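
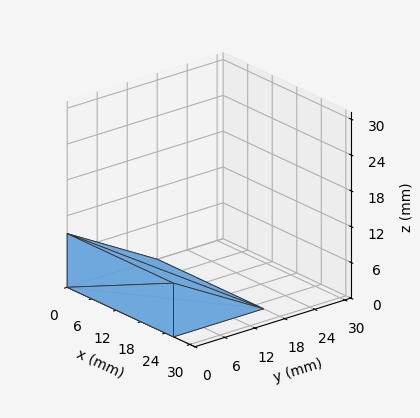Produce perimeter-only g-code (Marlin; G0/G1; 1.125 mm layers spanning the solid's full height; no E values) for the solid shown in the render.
Reading the render: the shape is a wedge (ramp): 26 × 18 mm base, rising to 9 mm along the y=0 edge and sloping linearly to z=0 at y=18 (dimensions read to the nearest mm from the axis ticks). For the g-code, the solid's height is divided into equal slices at the stated Δz and each level perimeter traced with G1 moves after a G0 lift.

; perimeter-only toolpath
G21 ; units = mm
G90 ; absolute positioning
G28 ; home
; layer 1
G0 Z1.125
G0 X0.000 Y0.000
G1 X26.000 Y0.000
G1 X26.000 Y15.750
G1 X0.000 Y15.750
G1 X0.000 Y0.000
; layer 2
G0 Z2.250
G0 X0.000 Y0.000
G1 X26.000 Y0.000
G1 X26.000 Y13.500
G1 X0.000 Y13.500
G1 X0.000 Y0.000
; layer 3
G0 Z3.375
G0 X0.000 Y0.000
G1 X26.000 Y0.000
G1 X26.000 Y11.250
G1 X0.000 Y11.250
G1 X0.000 Y0.000
; layer 4
G0 Z4.500
G0 X0.000 Y0.000
G1 X26.000 Y0.000
G1 X26.000 Y9.000
G1 X0.000 Y9.000
G1 X0.000 Y0.000
; layer 5
G0 Z5.625
G0 X0.000 Y0.000
G1 X26.000 Y0.000
G1 X26.000 Y6.750
G1 X0.000 Y6.750
G1 X0.000 Y0.000
; layer 6
G0 Z6.750
G0 X0.000 Y0.000
G1 X26.000 Y0.000
G1 X26.000 Y4.500
G1 X0.000 Y4.500
G1 X0.000 Y0.000
; layer 7
G0 Z7.875
G0 X0.000 Y0.000
G1 X26.000 Y0.000
G1 X26.000 Y2.250
G1 X0.000 Y2.250
G1 X0.000 Y0.000
M2 ; end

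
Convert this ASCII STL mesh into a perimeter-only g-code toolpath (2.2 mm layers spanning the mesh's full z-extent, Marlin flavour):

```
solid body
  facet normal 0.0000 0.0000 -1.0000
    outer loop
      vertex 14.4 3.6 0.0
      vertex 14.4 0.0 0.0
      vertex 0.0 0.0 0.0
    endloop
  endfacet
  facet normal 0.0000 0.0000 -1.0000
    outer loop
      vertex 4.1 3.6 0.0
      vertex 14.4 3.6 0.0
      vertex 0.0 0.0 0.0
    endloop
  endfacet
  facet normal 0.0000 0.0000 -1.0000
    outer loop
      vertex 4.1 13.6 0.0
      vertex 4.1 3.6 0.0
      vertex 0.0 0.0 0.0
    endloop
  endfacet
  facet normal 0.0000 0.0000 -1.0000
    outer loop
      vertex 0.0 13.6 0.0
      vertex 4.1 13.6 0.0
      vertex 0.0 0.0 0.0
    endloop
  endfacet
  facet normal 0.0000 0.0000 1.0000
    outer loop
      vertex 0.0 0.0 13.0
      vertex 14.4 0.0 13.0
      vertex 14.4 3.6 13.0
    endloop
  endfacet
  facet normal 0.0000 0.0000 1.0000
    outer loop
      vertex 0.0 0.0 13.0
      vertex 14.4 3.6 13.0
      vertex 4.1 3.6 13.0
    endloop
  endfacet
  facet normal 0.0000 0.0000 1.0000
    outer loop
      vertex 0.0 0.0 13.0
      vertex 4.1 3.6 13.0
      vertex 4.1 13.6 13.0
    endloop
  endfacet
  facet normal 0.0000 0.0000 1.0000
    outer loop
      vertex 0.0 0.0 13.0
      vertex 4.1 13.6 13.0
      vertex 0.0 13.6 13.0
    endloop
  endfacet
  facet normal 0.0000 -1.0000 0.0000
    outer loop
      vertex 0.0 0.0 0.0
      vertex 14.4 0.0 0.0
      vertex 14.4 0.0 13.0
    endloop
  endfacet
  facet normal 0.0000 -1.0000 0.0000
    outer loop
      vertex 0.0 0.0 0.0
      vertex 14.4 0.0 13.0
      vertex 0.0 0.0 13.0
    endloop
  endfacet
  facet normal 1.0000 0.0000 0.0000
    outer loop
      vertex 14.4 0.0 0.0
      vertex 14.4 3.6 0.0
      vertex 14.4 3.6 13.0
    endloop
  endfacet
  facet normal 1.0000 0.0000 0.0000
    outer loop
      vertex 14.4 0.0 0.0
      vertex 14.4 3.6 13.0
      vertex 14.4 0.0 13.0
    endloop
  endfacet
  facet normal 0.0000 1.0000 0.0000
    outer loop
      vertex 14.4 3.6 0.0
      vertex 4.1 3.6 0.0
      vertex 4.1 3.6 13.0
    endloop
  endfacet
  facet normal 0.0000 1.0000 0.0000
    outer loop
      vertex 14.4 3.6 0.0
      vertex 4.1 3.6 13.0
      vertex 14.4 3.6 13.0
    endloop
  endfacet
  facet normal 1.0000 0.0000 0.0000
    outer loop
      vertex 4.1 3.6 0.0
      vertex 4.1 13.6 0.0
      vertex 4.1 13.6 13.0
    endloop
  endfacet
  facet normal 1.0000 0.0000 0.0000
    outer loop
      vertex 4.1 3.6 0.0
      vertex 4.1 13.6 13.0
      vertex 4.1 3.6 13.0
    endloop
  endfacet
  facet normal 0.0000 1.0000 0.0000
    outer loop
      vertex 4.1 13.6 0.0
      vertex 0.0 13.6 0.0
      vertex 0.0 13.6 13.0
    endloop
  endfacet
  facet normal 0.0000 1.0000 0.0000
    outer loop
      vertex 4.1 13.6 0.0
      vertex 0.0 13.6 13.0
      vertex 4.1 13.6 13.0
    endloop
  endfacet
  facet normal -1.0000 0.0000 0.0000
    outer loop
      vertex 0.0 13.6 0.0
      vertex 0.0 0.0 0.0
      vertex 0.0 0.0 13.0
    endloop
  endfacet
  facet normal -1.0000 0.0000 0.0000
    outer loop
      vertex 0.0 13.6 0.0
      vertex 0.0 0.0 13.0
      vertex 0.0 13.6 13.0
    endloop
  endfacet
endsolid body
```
; perimeter-only toolpath
G21 ; units = mm
G90 ; absolute positioning
G28 ; home
; layer 1
G0 Z2.2
G0 X0.0 Y0.0
G1 X14.4 Y0.0
G1 X14.4 Y3.6
G1 X4.1 Y3.6
G1 X4.1 Y13.6
G1 X0.0 Y13.6
G1 X0.0 Y0.0
; layer 2
G0 Z4.3
G0 X0.0 Y0.0
G1 X14.4 Y0.0
G1 X14.4 Y3.6
G1 X4.1 Y3.6
G1 X4.1 Y13.6
G1 X0.0 Y13.6
G1 X0.0 Y0.0
; layer 3
G0 Z6.5
G0 X0.0 Y0.0
G1 X14.4 Y0.0
G1 X14.4 Y3.6
G1 X4.1 Y3.6
G1 X4.1 Y13.6
G1 X0.0 Y13.6
G1 X0.0 Y0.0
; layer 4
G0 Z8.7
G0 X0.0 Y0.0
G1 X14.4 Y0.0
G1 X14.4 Y3.6
G1 X4.1 Y3.6
G1 X4.1 Y13.6
G1 X0.0 Y13.6
G1 X0.0 Y0.0
; layer 5
G0 Z10.8
G0 X0.0 Y0.0
G1 X14.4 Y0.0
G1 X14.4 Y3.6
G1 X4.1 Y3.6
G1 X4.1 Y13.6
G1 X0.0 Y13.6
G1 X0.0 Y0.0
; layer 6
G0 Z13.0
G0 X0.0 Y0.0
G1 X14.4 Y0.0
G1 X14.4 Y3.6
G1 X4.1 Y3.6
G1 X4.1 Y13.6
G1 X0.0 Y13.6
G1 X0.0 Y0.0
M2 ; end

The solid is an L-shaped prism: outer 14.4 × 13.6 mm, arm thicknesses ≈ 3.6 mm (horizontal) and 4.1 mm (vertical), extruded 13 mm in z. Slicing at Δz = 2.2 mm — 6 equal slices spanning the solid's height, so layer i sits at z = i·h/6 — gives 6 non-empty perimeters. Each is a 6-segment closed polygon; G0 lifts to the layer z and rapids to the start vertex, then G1 traces the edges.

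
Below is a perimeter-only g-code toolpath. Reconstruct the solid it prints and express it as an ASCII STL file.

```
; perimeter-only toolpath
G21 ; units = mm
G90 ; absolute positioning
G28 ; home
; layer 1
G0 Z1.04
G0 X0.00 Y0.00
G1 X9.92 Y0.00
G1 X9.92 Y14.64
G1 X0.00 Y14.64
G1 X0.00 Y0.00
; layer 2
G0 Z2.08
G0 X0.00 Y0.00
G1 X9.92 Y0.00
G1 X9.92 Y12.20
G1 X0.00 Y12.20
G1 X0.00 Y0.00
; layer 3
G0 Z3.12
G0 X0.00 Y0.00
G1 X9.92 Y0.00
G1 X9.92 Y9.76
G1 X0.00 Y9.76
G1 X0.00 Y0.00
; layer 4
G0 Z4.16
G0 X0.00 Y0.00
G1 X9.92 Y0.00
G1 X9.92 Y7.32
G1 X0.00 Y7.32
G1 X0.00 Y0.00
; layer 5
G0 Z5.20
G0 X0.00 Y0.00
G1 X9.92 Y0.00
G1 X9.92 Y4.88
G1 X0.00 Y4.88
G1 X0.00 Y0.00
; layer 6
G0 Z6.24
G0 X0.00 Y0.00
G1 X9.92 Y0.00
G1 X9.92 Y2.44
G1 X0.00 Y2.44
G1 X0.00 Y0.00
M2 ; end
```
solid part
  facet normal 0.0000 0.0000 -1.0000
    outer loop
      vertex 9.92 17.08 0.00
      vertex 9.92 0.00 0.00
      vertex 0.00 0.00 0.00
    endloop
  endfacet
  facet normal 0.0000 0.0000 -1.0000
    outer loop
      vertex 0.00 17.08 0.00
      vertex 9.92 17.08 0.00
      vertex 0.00 0.00 0.00
    endloop
  endfacet
  facet normal 0.0000 -1.0000 0.0000
    outer loop
      vertex 0.00 0.00 0.00
      vertex 9.92 0.00 0.00
      vertex 9.92 0.00 7.28
    endloop
  endfacet
  facet normal 0.0000 -1.0000 0.0000
    outer loop
      vertex 0.00 0.00 0.00
      vertex 9.92 0.00 7.28
      vertex 0.00 0.00 7.28
    endloop
  endfacet
  facet normal 0.0000 0.3921 0.9199
    outer loop
      vertex 0.00 0.00 7.28
      vertex 9.92 0.00 7.28
      vertex 9.92 17.08 0.00
    endloop
  endfacet
  facet normal 0.0000 0.3921 0.9199
    outer loop
      vertex 0.00 0.00 7.28
      vertex 9.92 17.08 0.00
      vertex 0.00 17.08 0.00
    endloop
  endfacet
  facet normal -1.0000 0.0000 0.0000
    outer loop
      vertex 0.00 0.00 7.28
      vertex 0.00 17.08 0.00
      vertex 0.00 0.00 0.00
    endloop
  endfacet
  facet normal 1.0000 0.0000 0.0000
    outer loop
      vertex 9.92 0.00 0.00
      vertex 9.92 17.08 0.00
      vertex 9.92 0.00 7.28
    endloop
  endfacet
endsolid part

The G0 Z moves step by Δz≈1.04 mm. The G1 loops shrink linearly with z, so the solid tapers from its base footprint up to z≈7.28. Closing with a flat bottom cap and the tapered top and triangulating gives 8 facets — a wedge (ramp): 9.92 × 17.1 mm base, rising to 7.28 mm along the y=0 edge and sloping linearly to z=0 at y=17.1.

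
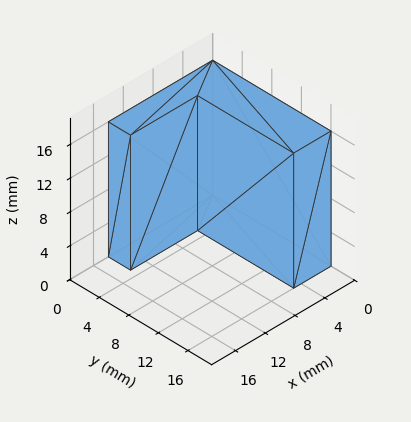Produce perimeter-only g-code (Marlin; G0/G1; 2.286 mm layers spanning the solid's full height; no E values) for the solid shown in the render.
Reading the render: the shape is an L-shaped prism: outer 14 × 16 mm, arm thicknesses ≈ 3 mm (horizontal) and 5 mm (vertical), extruded 16 mm in z (dimensions read to the nearest mm from the axis ticks). For the g-code, the solid's height is divided into equal slices at the stated Δz and each level perimeter traced with G1 moves after a G0 lift.

; perimeter-only toolpath
G21 ; units = mm
G90 ; absolute positioning
G28 ; home
; layer 1
G0 Z2.286
G0 X0.000 Y0.000
G1 X14.000 Y0.000
G1 X14.000 Y3.000
G1 X5.000 Y3.000
G1 X5.000 Y16.000
G1 X0.000 Y16.000
G1 X0.000 Y0.000
; layer 2
G0 Z4.571
G0 X0.000 Y0.000
G1 X14.000 Y0.000
G1 X14.000 Y3.000
G1 X5.000 Y3.000
G1 X5.000 Y16.000
G1 X0.000 Y16.000
G1 X0.000 Y0.000
; layer 3
G0 Z6.857
G0 X0.000 Y0.000
G1 X14.000 Y0.000
G1 X14.000 Y3.000
G1 X5.000 Y3.000
G1 X5.000 Y16.000
G1 X0.000 Y16.000
G1 X0.000 Y0.000
; layer 4
G0 Z9.143
G0 X0.000 Y0.000
G1 X14.000 Y0.000
G1 X14.000 Y3.000
G1 X5.000 Y3.000
G1 X5.000 Y16.000
G1 X0.000 Y16.000
G1 X0.000 Y0.000
; layer 5
G0 Z11.429
G0 X0.000 Y0.000
G1 X14.000 Y0.000
G1 X14.000 Y3.000
G1 X5.000 Y3.000
G1 X5.000 Y16.000
G1 X0.000 Y16.000
G1 X0.000 Y0.000
; layer 6
G0 Z13.714
G0 X0.000 Y0.000
G1 X14.000 Y0.000
G1 X14.000 Y3.000
G1 X5.000 Y3.000
G1 X5.000 Y16.000
G1 X0.000 Y16.000
G1 X0.000 Y0.000
; layer 7
G0 Z16.000
G0 X0.000 Y0.000
G1 X14.000 Y0.000
G1 X14.000 Y3.000
G1 X5.000 Y3.000
G1 X5.000 Y16.000
G1 X0.000 Y16.000
G1 X0.000 Y0.000
M2 ; end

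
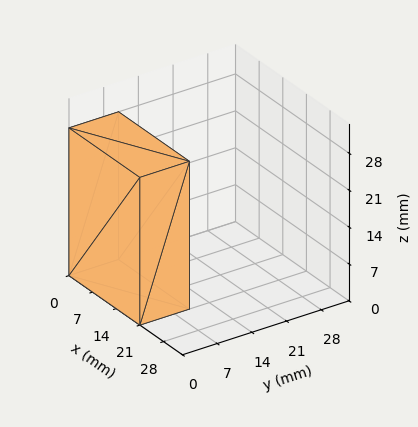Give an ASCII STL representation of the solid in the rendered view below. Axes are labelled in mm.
Reading the render: the shape is a rectangular box, roughly 21 × 10 mm footprint and 28 mm tall (dimensions read to the nearest mm from the axis ticks). For the STL, each face is triangulated and given an outward normal.

solid part
  facet normal 0.0000 0.0000 -1.0000
    outer loop
      vertex 21.000 10.000 0.000
      vertex 21.000 0.000 0.000
      vertex 0.000 0.000 0.000
    endloop
  endfacet
  facet normal 0.0000 0.0000 -1.0000
    outer loop
      vertex 0.000 10.000 0.000
      vertex 21.000 10.000 0.000
      vertex 0.000 0.000 0.000
    endloop
  endfacet
  facet normal 0.0000 0.0000 1.0000
    outer loop
      vertex 0.000 0.000 28.000
      vertex 21.000 0.000 28.000
      vertex 21.000 10.000 28.000
    endloop
  endfacet
  facet normal 0.0000 0.0000 1.0000
    outer loop
      vertex 0.000 0.000 28.000
      vertex 21.000 10.000 28.000
      vertex 0.000 10.000 28.000
    endloop
  endfacet
  facet normal 0.0000 -1.0000 0.0000
    outer loop
      vertex 0.000 0.000 0.000
      vertex 21.000 0.000 0.000
      vertex 21.000 0.000 28.000
    endloop
  endfacet
  facet normal 0.0000 -1.0000 0.0000
    outer loop
      vertex 0.000 0.000 0.000
      vertex 21.000 0.000 28.000
      vertex 0.000 0.000 28.000
    endloop
  endfacet
  facet normal 0.0000 1.0000 0.0000
    outer loop
      vertex 21.000 10.000 28.000
      vertex 21.000 10.000 0.000
      vertex 0.000 10.000 0.000
    endloop
  endfacet
  facet normal 0.0000 1.0000 0.0000
    outer loop
      vertex 0.000 10.000 28.000
      vertex 21.000 10.000 28.000
      vertex 0.000 10.000 0.000
    endloop
  endfacet
  facet normal -1.0000 0.0000 0.0000
    outer loop
      vertex 0.000 10.000 28.000
      vertex 0.000 10.000 0.000
      vertex 0.000 0.000 0.000
    endloop
  endfacet
  facet normal -1.0000 0.0000 0.0000
    outer loop
      vertex 0.000 0.000 28.000
      vertex 0.000 10.000 28.000
      vertex 0.000 0.000 0.000
    endloop
  endfacet
  facet normal 1.0000 0.0000 0.0000
    outer loop
      vertex 21.000 0.000 0.000
      vertex 21.000 10.000 0.000
      vertex 21.000 10.000 28.000
    endloop
  endfacet
  facet normal 1.0000 0.0000 0.0000
    outer loop
      vertex 21.000 0.000 0.000
      vertex 21.000 10.000 28.000
      vertex 21.000 0.000 28.000
    endloop
  endfacet
endsolid part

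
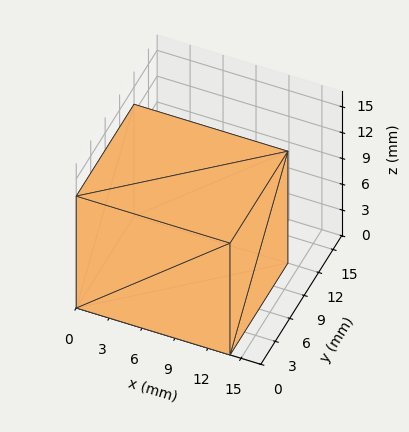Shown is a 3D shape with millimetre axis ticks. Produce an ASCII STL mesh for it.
Reading the render: the shape is a rectangular box, roughly 14 × 12 mm footprint and 13 mm tall (dimensions read to the nearest mm from the axis ticks). For the STL, each face is triangulated and given an outward normal.

solid part
  facet normal 0.0000 0.0000 -1.0000
    outer loop
      vertex 14.0 12.0 0.0
      vertex 14.0 0.0 0.0
      vertex 0.0 0.0 0.0
    endloop
  endfacet
  facet normal 0.0000 0.0000 -1.0000
    outer loop
      vertex 0.0 12.0 0.0
      vertex 14.0 12.0 0.0
      vertex 0.0 0.0 0.0
    endloop
  endfacet
  facet normal 0.0000 0.0000 1.0000
    outer loop
      vertex 0.0 0.0 13.0
      vertex 14.0 0.0 13.0
      vertex 14.0 12.0 13.0
    endloop
  endfacet
  facet normal 0.0000 0.0000 1.0000
    outer loop
      vertex 0.0 0.0 13.0
      vertex 14.0 12.0 13.0
      vertex 0.0 12.0 13.0
    endloop
  endfacet
  facet normal 0.0000 -1.0000 0.0000
    outer loop
      vertex 0.0 0.0 0.0
      vertex 14.0 0.0 0.0
      vertex 14.0 0.0 13.0
    endloop
  endfacet
  facet normal 0.0000 -1.0000 0.0000
    outer loop
      vertex 0.0 0.0 0.0
      vertex 14.0 0.0 13.0
      vertex 0.0 0.0 13.0
    endloop
  endfacet
  facet normal 0.0000 1.0000 0.0000
    outer loop
      vertex 14.0 12.0 13.0
      vertex 14.0 12.0 0.0
      vertex 0.0 12.0 0.0
    endloop
  endfacet
  facet normal 0.0000 1.0000 0.0000
    outer loop
      vertex 0.0 12.0 13.0
      vertex 14.0 12.0 13.0
      vertex 0.0 12.0 0.0
    endloop
  endfacet
  facet normal -1.0000 0.0000 0.0000
    outer loop
      vertex 0.0 12.0 13.0
      vertex 0.0 12.0 0.0
      vertex 0.0 0.0 0.0
    endloop
  endfacet
  facet normal -1.0000 0.0000 0.0000
    outer loop
      vertex 0.0 0.0 13.0
      vertex 0.0 12.0 13.0
      vertex 0.0 0.0 0.0
    endloop
  endfacet
  facet normal 1.0000 0.0000 0.0000
    outer loop
      vertex 14.0 0.0 0.0
      vertex 14.0 12.0 0.0
      vertex 14.0 12.0 13.0
    endloop
  endfacet
  facet normal 1.0000 0.0000 0.0000
    outer loop
      vertex 14.0 0.0 0.0
      vertex 14.0 12.0 13.0
      vertex 14.0 0.0 13.0
    endloop
  endfacet
endsolid part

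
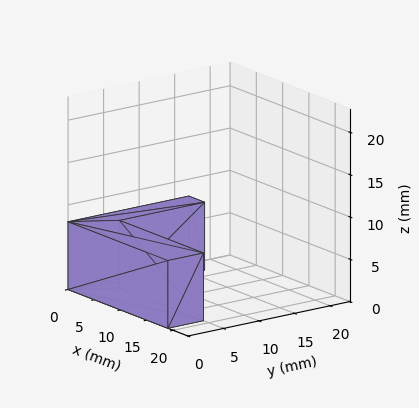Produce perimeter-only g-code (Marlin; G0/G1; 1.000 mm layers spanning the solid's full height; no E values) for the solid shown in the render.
Reading the render: the shape is an L-shaped prism: outer 19 × 17 mm, arm thicknesses ≈ 5 mm (horizontal) and 3 mm (vertical), extruded 8 mm in z (dimensions read to the nearest mm from the axis ticks). For the g-code, the solid's height is divided into equal slices at the stated Δz and each level perimeter traced with G1 moves after a G0 lift.

; perimeter-only toolpath
G21 ; units = mm
G90 ; absolute positioning
G28 ; home
; layer 1
G0 Z1.000
G0 X0.000 Y0.000
G1 X19.000 Y0.000
G1 X19.000 Y5.000
G1 X3.000 Y5.000
G1 X3.000 Y17.000
G1 X0.000 Y17.000
G1 X0.000 Y0.000
; layer 2
G0 Z2.000
G0 X0.000 Y0.000
G1 X19.000 Y0.000
G1 X19.000 Y5.000
G1 X3.000 Y5.000
G1 X3.000 Y17.000
G1 X0.000 Y17.000
G1 X0.000 Y0.000
; layer 3
G0 Z3.000
G0 X0.000 Y0.000
G1 X19.000 Y0.000
G1 X19.000 Y5.000
G1 X3.000 Y5.000
G1 X3.000 Y17.000
G1 X0.000 Y17.000
G1 X0.000 Y0.000
; layer 4
G0 Z4.000
G0 X0.000 Y0.000
G1 X19.000 Y0.000
G1 X19.000 Y5.000
G1 X3.000 Y5.000
G1 X3.000 Y17.000
G1 X0.000 Y17.000
G1 X0.000 Y0.000
; layer 5
G0 Z5.000
G0 X0.000 Y0.000
G1 X19.000 Y0.000
G1 X19.000 Y5.000
G1 X3.000 Y5.000
G1 X3.000 Y17.000
G1 X0.000 Y17.000
G1 X0.000 Y0.000
; layer 6
G0 Z6.000
G0 X0.000 Y0.000
G1 X19.000 Y0.000
G1 X19.000 Y5.000
G1 X3.000 Y5.000
G1 X3.000 Y17.000
G1 X0.000 Y17.000
G1 X0.000 Y0.000
; layer 7
G0 Z7.000
G0 X0.000 Y0.000
G1 X19.000 Y0.000
G1 X19.000 Y5.000
G1 X3.000 Y5.000
G1 X3.000 Y17.000
G1 X0.000 Y17.000
G1 X0.000 Y0.000
; layer 8
G0 Z8.000
G0 X0.000 Y0.000
G1 X19.000 Y0.000
G1 X19.000 Y5.000
G1 X3.000 Y5.000
G1 X3.000 Y17.000
G1 X0.000 Y17.000
G1 X0.000 Y0.000
M2 ; end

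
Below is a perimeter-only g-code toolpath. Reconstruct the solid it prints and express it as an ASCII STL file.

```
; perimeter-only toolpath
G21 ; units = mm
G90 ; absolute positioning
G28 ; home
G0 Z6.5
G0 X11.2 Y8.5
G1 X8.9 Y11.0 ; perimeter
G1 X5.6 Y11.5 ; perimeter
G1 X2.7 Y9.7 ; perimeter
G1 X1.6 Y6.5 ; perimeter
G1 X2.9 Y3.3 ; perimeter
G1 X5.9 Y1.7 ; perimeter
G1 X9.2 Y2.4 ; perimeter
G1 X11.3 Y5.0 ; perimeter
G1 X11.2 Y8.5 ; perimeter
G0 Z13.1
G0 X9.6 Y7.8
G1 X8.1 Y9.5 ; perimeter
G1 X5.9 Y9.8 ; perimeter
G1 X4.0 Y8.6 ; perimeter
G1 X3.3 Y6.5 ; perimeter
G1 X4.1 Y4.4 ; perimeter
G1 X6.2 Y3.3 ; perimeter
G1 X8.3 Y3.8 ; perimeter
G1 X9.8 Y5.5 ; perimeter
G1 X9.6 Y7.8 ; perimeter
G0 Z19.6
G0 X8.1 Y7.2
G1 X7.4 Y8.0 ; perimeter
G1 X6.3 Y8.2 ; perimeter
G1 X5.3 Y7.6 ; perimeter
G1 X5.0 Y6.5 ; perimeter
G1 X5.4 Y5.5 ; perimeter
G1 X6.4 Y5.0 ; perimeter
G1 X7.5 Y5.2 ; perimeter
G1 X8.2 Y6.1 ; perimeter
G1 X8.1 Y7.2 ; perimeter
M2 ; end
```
solid part
  facet normal 0.0000 0.0000 -1.0000
    outer loop
      vertex 5.3 13.1 0.0
      vertex 9.7 12.4 0.0
      vertex 12.7 9.1 0.0
    endloop
  endfacet
  facet normal 0.0000 0.0000 -1.0000
    outer loop
      vertex 1.4 10.7 0.0
      vertex 5.3 13.1 0.0
      vertex 12.7 9.1 0.0
    endloop
  endfacet
  facet normal 0.0000 0.0000 -1.0000
    outer loop
      vertex 0.0 6.4 0.0
      vertex 1.4 10.7 0.0
      vertex 12.7 9.1 0.0
    endloop
  endfacet
  facet normal 0.0000 0.0000 -1.0000
    outer loop
      vertex 1.7 2.2 0.0
      vertex 0.0 6.4 0.0
      vertex 12.7 9.1 0.0
    endloop
  endfacet
  facet normal 0.0000 0.0000 -1.0000
    outer loop
      vertex 5.7 0.1 0.0
      vertex 1.7 2.2 0.0
      vertex 12.7 9.1 0.0
    endloop
  endfacet
  facet normal 0.0000 0.0000 -1.0000
    outer loop
      vertex 10.1 1.0 0.0
      vertex 5.7 0.1 0.0
      vertex 12.7 9.1 0.0
    endloop
  endfacet
  facet normal 0.0000 0.0000 -1.0000
    outer loop
      vertex 12.9 4.5 0.0
      vertex 10.1 1.0 0.0
      vertex 12.7 9.1 0.0
    endloop
  endfacet
  facet normal 0.7199 0.6545 0.2310
    outer loop
      vertex 12.7 9.1 0.0
      vertex 9.7 12.4 0.0
      vertex 6.6 6.6 26.1
    endloop
  endfacet
  facet normal 0.1528 0.9607 0.2316
    outer loop
      vertex 9.7 12.4 0.0
      vertex 5.3 13.1 0.0
      vertex 6.6 6.6 26.1
    endloop
  endfacet
  facet normal -0.5098 0.8285 0.2317
    outer loop
      vertex 5.3 13.1 0.0
      vertex 1.4 10.7 0.0
      vertex 6.6 6.6 26.1
    endloop
  endfacet
  facet normal -0.9250 0.3012 0.2316
    outer loop
      vertex 1.4 10.7 0.0
      vertex 0.0 6.4 0.0
      vertex 6.6 6.6 26.1
    endloop
  endfacet
  facet normal -0.9019 -0.3651 0.2309
    outer loop
      vertex 0.0 6.4 0.0
      vertex 1.7 2.2 0.0
      vertex 6.6 6.6 26.1
    endloop
  endfacet
  facet normal -0.4524 -0.8616 0.2302
    outer loop
      vertex 1.7 2.2 0.0
      vertex 5.7 0.1 0.0
      vertex 6.6 6.6 26.1
    endloop
  endfacet
  facet normal 0.1950 -0.9533 0.2307
    outer loop
      vertex 5.7 0.1 0.0
      vertex 10.1 1.0 0.0
      vertex 6.6 6.6 26.1
    endloop
  endfacet
  facet normal 0.7595 -0.6076 0.2322
    outer loop
      vertex 10.1 1.0 0.0
      vertex 12.9 4.5 0.0
      vertex 6.6 6.6 26.1
    endloop
  endfacet
  facet normal 0.9720 0.0423 0.2312
    outer loop
      vertex 12.9 4.5 0.0
      vertex 12.7 9.1 0.0
      vertex 6.6 6.6 26.1
    endloop
  endfacet
endsolid part

The G0 Z moves step by Δz≈6.5 mm. The G1 loops shrink linearly with z, so the solid tapers from its base footprint up to z≈26.1. Closing with a flat bottom cap and the tapered top and triangulating gives 16 facets — a regular 9-sided pyramid, base circumscribed radius ≈ 6.6 mm, apex at z ≈ 26.1 mm.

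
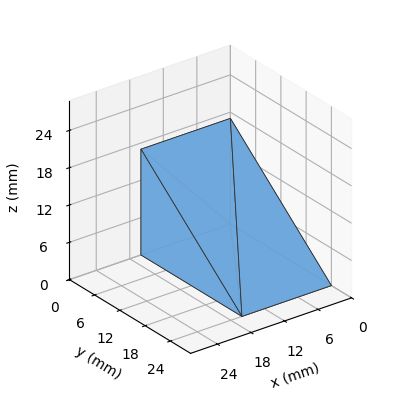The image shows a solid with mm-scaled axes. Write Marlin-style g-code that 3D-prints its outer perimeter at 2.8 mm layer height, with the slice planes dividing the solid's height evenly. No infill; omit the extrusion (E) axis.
Reading the render: the shape is a wedge (ramp): 16 × 24 mm base, rising to 17 mm along the y=0 edge and sloping linearly to z=0 at y=24 (dimensions read to the nearest mm from the axis ticks). For the g-code, the solid's height is divided into equal slices at the stated Δz and each level perimeter traced with G1 moves after a G0 lift.

; perimeter-only toolpath
G21 ; units = mm
G90 ; absolute positioning
G28 ; home
; layer 1
G0 Z2.8
G0 X0.0 Y0.0
G1 X16.0 Y0.0
G1 X16.0 Y20.0
G1 X0.0 Y20.0
G1 X0.0 Y0.0
; layer 2
G0 Z5.7
G0 X0.0 Y0.0
G1 X16.0 Y0.0
G1 X16.0 Y16.0
G1 X0.0 Y16.0
G1 X0.0 Y0.0
; layer 3
G0 Z8.5
G0 X0.0 Y0.0
G1 X16.0 Y0.0
G1 X16.0 Y12.0
G1 X0.0 Y12.0
G1 X0.0 Y0.0
; layer 4
G0 Z11.3
G0 X0.0 Y0.0
G1 X16.0 Y0.0
G1 X16.0 Y8.0
G1 X0.0 Y8.0
G1 X0.0 Y0.0
; layer 5
G0 Z14.2
G0 X0.0 Y0.0
G1 X16.0 Y0.0
G1 X16.0 Y4.0
G1 X0.0 Y4.0
G1 X0.0 Y0.0
M2 ; end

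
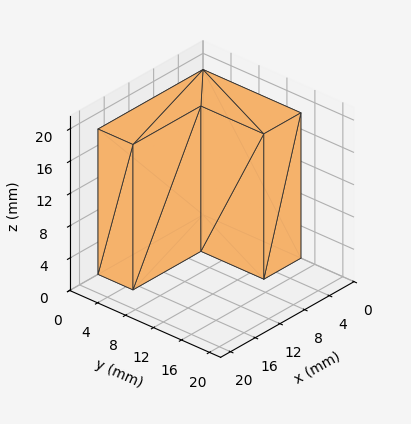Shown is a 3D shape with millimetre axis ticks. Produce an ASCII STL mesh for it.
Reading the render: the shape is an L-shaped prism: outer 17 × 14 mm, arm thicknesses ≈ 5 mm (horizontal) and 6 mm (vertical), extruded 18 mm in z (dimensions read to the nearest mm from the axis ticks). For the STL, each face is triangulated and given an outward normal.

solid part
  facet normal 0.0000 0.0000 -1.0000
    outer loop
      vertex 17.000 5.000 0.000
      vertex 17.000 0.000 0.000
      vertex 0.000 0.000 0.000
    endloop
  endfacet
  facet normal 0.0000 0.0000 -1.0000
    outer loop
      vertex 6.000 5.000 0.000
      vertex 17.000 5.000 0.000
      vertex 0.000 0.000 0.000
    endloop
  endfacet
  facet normal 0.0000 0.0000 -1.0000
    outer loop
      vertex 6.000 14.000 0.000
      vertex 6.000 5.000 0.000
      vertex 0.000 0.000 0.000
    endloop
  endfacet
  facet normal 0.0000 0.0000 -1.0000
    outer loop
      vertex 0.000 14.000 0.000
      vertex 6.000 14.000 0.000
      vertex 0.000 0.000 0.000
    endloop
  endfacet
  facet normal 0.0000 0.0000 1.0000
    outer loop
      vertex 0.000 0.000 18.000
      vertex 17.000 0.000 18.000
      vertex 17.000 5.000 18.000
    endloop
  endfacet
  facet normal 0.0000 0.0000 1.0000
    outer loop
      vertex 0.000 0.000 18.000
      vertex 17.000 5.000 18.000
      vertex 6.000 5.000 18.000
    endloop
  endfacet
  facet normal 0.0000 0.0000 1.0000
    outer loop
      vertex 0.000 0.000 18.000
      vertex 6.000 5.000 18.000
      vertex 6.000 14.000 18.000
    endloop
  endfacet
  facet normal 0.0000 0.0000 1.0000
    outer loop
      vertex 0.000 0.000 18.000
      vertex 6.000 14.000 18.000
      vertex 0.000 14.000 18.000
    endloop
  endfacet
  facet normal 0.0000 -1.0000 0.0000
    outer loop
      vertex 0.000 0.000 0.000
      vertex 17.000 0.000 0.000
      vertex 17.000 0.000 18.000
    endloop
  endfacet
  facet normal 0.0000 -1.0000 0.0000
    outer loop
      vertex 0.000 0.000 0.000
      vertex 17.000 0.000 18.000
      vertex 0.000 0.000 18.000
    endloop
  endfacet
  facet normal 1.0000 0.0000 0.0000
    outer loop
      vertex 17.000 0.000 0.000
      vertex 17.000 5.000 0.000
      vertex 17.000 5.000 18.000
    endloop
  endfacet
  facet normal 1.0000 0.0000 0.0000
    outer loop
      vertex 17.000 0.000 0.000
      vertex 17.000 5.000 18.000
      vertex 17.000 0.000 18.000
    endloop
  endfacet
  facet normal 0.0000 1.0000 0.0000
    outer loop
      vertex 17.000 5.000 0.000
      vertex 6.000 5.000 0.000
      vertex 6.000 5.000 18.000
    endloop
  endfacet
  facet normal 0.0000 1.0000 0.0000
    outer loop
      vertex 17.000 5.000 0.000
      vertex 6.000 5.000 18.000
      vertex 17.000 5.000 18.000
    endloop
  endfacet
  facet normal 1.0000 0.0000 0.0000
    outer loop
      vertex 6.000 5.000 0.000
      vertex 6.000 14.000 0.000
      vertex 6.000 14.000 18.000
    endloop
  endfacet
  facet normal 1.0000 0.0000 0.0000
    outer loop
      vertex 6.000 5.000 0.000
      vertex 6.000 14.000 18.000
      vertex 6.000 5.000 18.000
    endloop
  endfacet
  facet normal 0.0000 1.0000 0.0000
    outer loop
      vertex 6.000 14.000 0.000
      vertex 0.000 14.000 0.000
      vertex 0.000 14.000 18.000
    endloop
  endfacet
  facet normal 0.0000 1.0000 0.0000
    outer loop
      vertex 6.000 14.000 0.000
      vertex 0.000 14.000 18.000
      vertex 6.000 14.000 18.000
    endloop
  endfacet
  facet normal -1.0000 0.0000 0.0000
    outer loop
      vertex 0.000 14.000 0.000
      vertex 0.000 0.000 0.000
      vertex 0.000 0.000 18.000
    endloop
  endfacet
  facet normal -1.0000 0.0000 0.0000
    outer loop
      vertex 0.000 14.000 0.000
      vertex 0.000 0.000 18.000
      vertex 0.000 14.000 18.000
    endloop
  endfacet
endsolid part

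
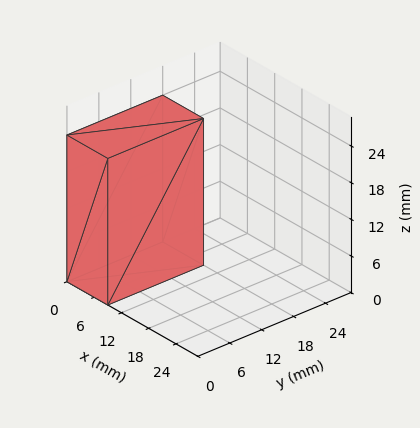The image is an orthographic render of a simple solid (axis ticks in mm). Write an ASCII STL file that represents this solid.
Reading the render: the shape is a rectangular box, roughly 9 × 18 mm footprint and 24 mm tall (dimensions read to the nearest mm from the axis ticks). For the STL, each face is triangulated and given an outward normal.

solid part
  facet normal 0.0000 0.0000 -1.0000
    outer loop
      vertex 9.00 18.00 0.00
      vertex 9.00 0.00 0.00
      vertex 0.00 0.00 0.00
    endloop
  endfacet
  facet normal 0.0000 0.0000 -1.0000
    outer loop
      vertex 0.00 18.00 0.00
      vertex 9.00 18.00 0.00
      vertex 0.00 0.00 0.00
    endloop
  endfacet
  facet normal 0.0000 0.0000 1.0000
    outer loop
      vertex 0.00 0.00 24.00
      vertex 9.00 0.00 24.00
      vertex 9.00 18.00 24.00
    endloop
  endfacet
  facet normal 0.0000 0.0000 1.0000
    outer loop
      vertex 0.00 0.00 24.00
      vertex 9.00 18.00 24.00
      vertex 0.00 18.00 24.00
    endloop
  endfacet
  facet normal 0.0000 -1.0000 0.0000
    outer loop
      vertex 0.00 0.00 0.00
      vertex 9.00 0.00 0.00
      vertex 9.00 0.00 24.00
    endloop
  endfacet
  facet normal 0.0000 -1.0000 0.0000
    outer loop
      vertex 0.00 0.00 0.00
      vertex 9.00 0.00 24.00
      vertex 0.00 0.00 24.00
    endloop
  endfacet
  facet normal 0.0000 1.0000 0.0000
    outer loop
      vertex 9.00 18.00 24.00
      vertex 9.00 18.00 0.00
      vertex 0.00 18.00 0.00
    endloop
  endfacet
  facet normal 0.0000 1.0000 0.0000
    outer loop
      vertex 0.00 18.00 24.00
      vertex 9.00 18.00 24.00
      vertex 0.00 18.00 0.00
    endloop
  endfacet
  facet normal -1.0000 0.0000 0.0000
    outer loop
      vertex 0.00 18.00 24.00
      vertex 0.00 18.00 0.00
      vertex 0.00 0.00 0.00
    endloop
  endfacet
  facet normal -1.0000 0.0000 0.0000
    outer loop
      vertex 0.00 0.00 24.00
      vertex 0.00 18.00 24.00
      vertex 0.00 0.00 0.00
    endloop
  endfacet
  facet normal 1.0000 0.0000 0.0000
    outer loop
      vertex 9.00 0.00 0.00
      vertex 9.00 18.00 0.00
      vertex 9.00 18.00 24.00
    endloop
  endfacet
  facet normal 1.0000 0.0000 0.0000
    outer loop
      vertex 9.00 0.00 0.00
      vertex 9.00 18.00 24.00
      vertex 9.00 0.00 24.00
    endloop
  endfacet
endsolid part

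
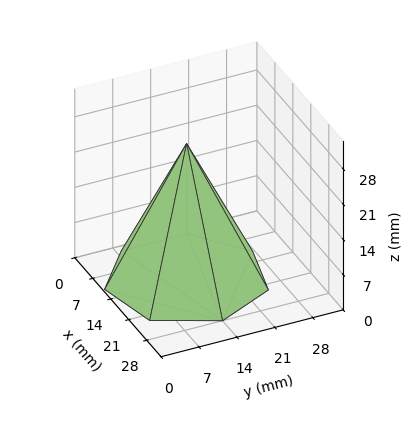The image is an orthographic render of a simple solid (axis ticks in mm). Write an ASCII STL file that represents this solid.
Reading the render: the shape is a regular 7-sided pyramid, base circumscribed radius ≈ 14 mm, apex at z ≈ 27 mm (dimensions read to the nearest mm from the axis ticks). For the STL, each face is triangulated and given an outward normal.

solid part
  facet normal 0.0000 0.0000 -1.0000
    outer loop
      vertex 10.88 27.65 0.00
      vertex 22.73 24.95 0.00
      vertex 28.00 14.00 0.00
    endloop
  endfacet
  facet normal 0.0000 0.0000 -1.0000
    outer loop
      vertex 1.39 20.07 0.00
      vertex 10.88 27.65 0.00
      vertex 28.00 14.00 0.00
    endloop
  endfacet
  facet normal 0.0000 0.0000 -1.0000
    outer loop
      vertex 1.39 7.93 0.00
      vertex 1.39 20.07 0.00
      vertex 28.00 14.00 0.00
    endloop
  endfacet
  facet normal 0.0000 0.0000 -1.0000
    outer loop
      vertex 10.88 0.35 0.00
      vertex 1.39 7.93 0.00
      vertex 28.00 14.00 0.00
    endloop
  endfacet
  facet normal 0.0000 0.0000 -1.0000
    outer loop
      vertex 22.73 3.05 0.00
      vertex 10.88 0.35 0.00
      vertex 28.00 14.00 0.00
    endloop
  endfacet
  facet normal 0.8164 0.3929 0.4233
    outer loop
      vertex 28.00 14.00 0.00
      vertex 22.73 24.95 0.00
      vertex 14.00 14.00 27.00
    endloop
  endfacet
  facet normal 0.2013 0.8833 0.4233
    outer loop
      vertex 22.73 24.95 0.00
      vertex 10.88 27.65 0.00
      vertex 14.00 14.00 27.00
    endloop
  endfacet
  facet normal -0.5654 0.7079 0.4232
    outer loop
      vertex 10.88 27.65 0.00
      vertex 1.39 20.07 0.00
      vertex 14.00 14.00 27.00
    endloop
  endfacet
  facet normal -0.9061 0.0000 0.4232
    outer loop
      vertex 1.39 20.07 0.00
      vertex 1.39 7.93 0.00
      vertex 14.00 14.00 27.00
    endloop
  endfacet
  facet normal -0.5654 -0.7079 0.4232
    outer loop
      vertex 1.39 7.93 0.00
      vertex 10.88 0.35 0.00
      vertex 14.00 14.00 27.00
    endloop
  endfacet
  facet normal 0.2013 -0.8833 0.4233
    outer loop
      vertex 10.88 0.35 0.00
      vertex 22.73 3.05 0.00
      vertex 14.00 14.00 27.00
    endloop
  endfacet
  facet normal 0.8164 -0.3929 0.4233
    outer loop
      vertex 22.73 3.05 0.00
      vertex 28.00 14.00 0.00
      vertex 14.00 14.00 27.00
    endloop
  endfacet
endsolid part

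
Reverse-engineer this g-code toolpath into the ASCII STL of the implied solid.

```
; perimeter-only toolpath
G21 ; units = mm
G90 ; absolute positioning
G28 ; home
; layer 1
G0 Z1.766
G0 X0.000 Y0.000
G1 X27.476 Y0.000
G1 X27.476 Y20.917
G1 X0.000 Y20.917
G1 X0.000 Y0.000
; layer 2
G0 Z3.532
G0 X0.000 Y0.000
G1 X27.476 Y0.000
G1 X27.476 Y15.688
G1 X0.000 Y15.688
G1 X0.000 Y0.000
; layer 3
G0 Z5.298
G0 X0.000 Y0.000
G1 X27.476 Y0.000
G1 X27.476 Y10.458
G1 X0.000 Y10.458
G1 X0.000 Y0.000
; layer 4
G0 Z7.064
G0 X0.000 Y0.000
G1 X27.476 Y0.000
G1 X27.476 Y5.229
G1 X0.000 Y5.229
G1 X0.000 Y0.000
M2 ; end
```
solid part
  facet normal 0.0000 0.0000 -1.0000
    outer loop
      vertex 27.476 26.146 0.000
      vertex 27.476 0.000 0.000
      vertex 0.000 0.000 0.000
    endloop
  endfacet
  facet normal 0.0000 0.0000 -1.0000
    outer loop
      vertex 0.000 26.146 0.000
      vertex 27.476 26.146 0.000
      vertex 0.000 0.000 0.000
    endloop
  endfacet
  facet normal 0.0000 -1.0000 0.0000
    outer loop
      vertex 0.000 0.000 0.000
      vertex 27.476 0.000 0.000
      vertex 27.476 0.000 8.830
    endloop
  endfacet
  facet normal 0.0000 -1.0000 0.0000
    outer loop
      vertex 0.000 0.000 0.000
      vertex 27.476 0.000 8.830
      vertex 0.000 0.000 8.830
    endloop
  endfacet
  facet normal 0.0000 0.3200 0.9474
    outer loop
      vertex 0.000 0.000 8.830
      vertex 27.476 0.000 8.830
      vertex 27.476 26.146 0.000
    endloop
  endfacet
  facet normal 0.0000 0.3200 0.9474
    outer loop
      vertex 0.000 0.000 8.830
      vertex 27.476 26.146 0.000
      vertex 0.000 26.146 0.000
    endloop
  endfacet
  facet normal -1.0000 0.0000 0.0000
    outer loop
      vertex 0.000 0.000 8.830
      vertex 0.000 26.146 0.000
      vertex 0.000 0.000 0.000
    endloop
  endfacet
  facet normal 1.0000 0.0000 0.0000
    outer loop
      vertex 27.476 0.000 0.000
      vertex 27.476 26.146 0.000
      vertex 27.476 0.000 8.830
    endloop
  endfacet
endsolid part

The G0 Z moves step by Δz≈1.766 mm. The G1 loops shrink linearly with z, so the solid tapers from its base footprint up to z≈8.83. Closing with a flat bottom cap and the tapered top and triangulating gives 8 facets — a wedge (ramp): 27.5 × 26.1 mm base, rising to 8.83 mm along the y=0 edge and sloping linearly to z=0 at y=26.1.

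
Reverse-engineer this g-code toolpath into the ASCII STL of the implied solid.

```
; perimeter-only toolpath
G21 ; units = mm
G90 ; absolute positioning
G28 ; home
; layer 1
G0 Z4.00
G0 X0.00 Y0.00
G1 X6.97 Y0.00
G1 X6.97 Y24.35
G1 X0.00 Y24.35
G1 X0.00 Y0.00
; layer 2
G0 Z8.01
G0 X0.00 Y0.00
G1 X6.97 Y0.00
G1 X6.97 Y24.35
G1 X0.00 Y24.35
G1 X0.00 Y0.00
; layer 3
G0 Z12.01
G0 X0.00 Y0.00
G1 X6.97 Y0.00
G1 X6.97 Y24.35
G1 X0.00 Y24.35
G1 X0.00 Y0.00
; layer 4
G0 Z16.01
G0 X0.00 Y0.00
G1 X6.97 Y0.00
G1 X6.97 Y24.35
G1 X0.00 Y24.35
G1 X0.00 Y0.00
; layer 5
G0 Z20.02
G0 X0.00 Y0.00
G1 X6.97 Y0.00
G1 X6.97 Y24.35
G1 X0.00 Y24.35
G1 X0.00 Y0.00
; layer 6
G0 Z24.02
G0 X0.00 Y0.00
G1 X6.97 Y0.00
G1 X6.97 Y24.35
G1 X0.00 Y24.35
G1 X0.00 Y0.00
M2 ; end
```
solid part
  facet normal 0.0000 0.0000 -1.0000
    outer loop
      vertex 6.97 24.35 0.00
      vertex 6.97 0.00 0.00
      vertex 0.00 0.00 0.00
    endloop
  endfacet
  facet normal 0.0000 0.0000 -1.0000
    outer loop
      vertex 0.00 24.35 0.00
      vertex 6.97 24.35 0.00
      vertex 0.00 0.00 0.00
    endloop
  endfacet
  facet normal 0.0000 0.0000 1.0000
    outer loop
      vertex 0.00 0.00 24.02
      vertex 6.97 0.00 24.02
      vertex 6.97 24.35 24.02
    endloop
  endfacet
  facet normal 0.0000 0.0000 1.0000
    outer loop
      vertex 0.00 0.00 24.02
      vertex 6.97 24.35 24.02
      vertex 0.00 24.35 24.02
    endloop
  endfacet
  facet normal 0.0000 -1.0000 0.0000
    outer loop
      vertex 0.00 0.00 0.00
      vertex 6.97 0.00 0.00
      vertex 6.97 0.00 24.02
    endloop
  endfacet
  facet normal 0.0000 -1.0000 0.0000
    outer loop
      vertex 0.00 0.00 0.00
      vertex 6.97 0.00 24.02
      vertex 0.00 0.00 24.02
    endloop
  endfacet
  facet normal 0.0000 1.0000 0.0000
    outer loop
      vertex 6.97 24.35 24.02
      vertex 6.97 24.35 0.00
      vertex 0.00 24.35 0.00
    endloop
  endfacet
  facet normal 0.0000 1.0000 0.0000
    outer loop
      vertex 0.00 24.35 24.02
      vertex 6.97 24.35 24.02
      vertex 0.00 24.35 0.00
    endloop
  endfacet
  facet normal -1.0000 0.0000 0.0000
    outer loop
      vertex 0.00 24.35 24.02
      vertex 0.00 24.35 0.00
      vertex 0.00 0.00 0.00
    endloop
  endfacet
  facet normal -1.0000 0.0000 0.0000
    outer loop
      vertex 0.00 0.00 24.02
      vertex 0.00 24.35 24.02
      vertex 0.00 0.00 0.00
    endloop
  endfacet
  facet normal 1.0000 0.0000 0.0000
    outer loop
      vertex 6.97 0.00 0.00
      vertex 6.97 24.35 0.00
      vertex 6.97 24.35 24.02
    endloop
  endfacet
  facet normal 1.0000 0.0000 0.0000
    outer loop
      vertex 6.97 0.00 0.00
      vertex 6.97 24.35 24.02
      vertex 6.97 0.00 24.02
    endloop
  endfacet
endsolid part

The G0 Z moves step by Δz≈4.00 mm. Every layer's G1 loop is the same polygon, so the solid is a straight extrusion of it from z=0 to z≈24. Closing with flat bottom and top caps and triangulating gives 12 facets — a rectangular box, roughly 6.97 × 24.4 mm footprint and 24 mm tall.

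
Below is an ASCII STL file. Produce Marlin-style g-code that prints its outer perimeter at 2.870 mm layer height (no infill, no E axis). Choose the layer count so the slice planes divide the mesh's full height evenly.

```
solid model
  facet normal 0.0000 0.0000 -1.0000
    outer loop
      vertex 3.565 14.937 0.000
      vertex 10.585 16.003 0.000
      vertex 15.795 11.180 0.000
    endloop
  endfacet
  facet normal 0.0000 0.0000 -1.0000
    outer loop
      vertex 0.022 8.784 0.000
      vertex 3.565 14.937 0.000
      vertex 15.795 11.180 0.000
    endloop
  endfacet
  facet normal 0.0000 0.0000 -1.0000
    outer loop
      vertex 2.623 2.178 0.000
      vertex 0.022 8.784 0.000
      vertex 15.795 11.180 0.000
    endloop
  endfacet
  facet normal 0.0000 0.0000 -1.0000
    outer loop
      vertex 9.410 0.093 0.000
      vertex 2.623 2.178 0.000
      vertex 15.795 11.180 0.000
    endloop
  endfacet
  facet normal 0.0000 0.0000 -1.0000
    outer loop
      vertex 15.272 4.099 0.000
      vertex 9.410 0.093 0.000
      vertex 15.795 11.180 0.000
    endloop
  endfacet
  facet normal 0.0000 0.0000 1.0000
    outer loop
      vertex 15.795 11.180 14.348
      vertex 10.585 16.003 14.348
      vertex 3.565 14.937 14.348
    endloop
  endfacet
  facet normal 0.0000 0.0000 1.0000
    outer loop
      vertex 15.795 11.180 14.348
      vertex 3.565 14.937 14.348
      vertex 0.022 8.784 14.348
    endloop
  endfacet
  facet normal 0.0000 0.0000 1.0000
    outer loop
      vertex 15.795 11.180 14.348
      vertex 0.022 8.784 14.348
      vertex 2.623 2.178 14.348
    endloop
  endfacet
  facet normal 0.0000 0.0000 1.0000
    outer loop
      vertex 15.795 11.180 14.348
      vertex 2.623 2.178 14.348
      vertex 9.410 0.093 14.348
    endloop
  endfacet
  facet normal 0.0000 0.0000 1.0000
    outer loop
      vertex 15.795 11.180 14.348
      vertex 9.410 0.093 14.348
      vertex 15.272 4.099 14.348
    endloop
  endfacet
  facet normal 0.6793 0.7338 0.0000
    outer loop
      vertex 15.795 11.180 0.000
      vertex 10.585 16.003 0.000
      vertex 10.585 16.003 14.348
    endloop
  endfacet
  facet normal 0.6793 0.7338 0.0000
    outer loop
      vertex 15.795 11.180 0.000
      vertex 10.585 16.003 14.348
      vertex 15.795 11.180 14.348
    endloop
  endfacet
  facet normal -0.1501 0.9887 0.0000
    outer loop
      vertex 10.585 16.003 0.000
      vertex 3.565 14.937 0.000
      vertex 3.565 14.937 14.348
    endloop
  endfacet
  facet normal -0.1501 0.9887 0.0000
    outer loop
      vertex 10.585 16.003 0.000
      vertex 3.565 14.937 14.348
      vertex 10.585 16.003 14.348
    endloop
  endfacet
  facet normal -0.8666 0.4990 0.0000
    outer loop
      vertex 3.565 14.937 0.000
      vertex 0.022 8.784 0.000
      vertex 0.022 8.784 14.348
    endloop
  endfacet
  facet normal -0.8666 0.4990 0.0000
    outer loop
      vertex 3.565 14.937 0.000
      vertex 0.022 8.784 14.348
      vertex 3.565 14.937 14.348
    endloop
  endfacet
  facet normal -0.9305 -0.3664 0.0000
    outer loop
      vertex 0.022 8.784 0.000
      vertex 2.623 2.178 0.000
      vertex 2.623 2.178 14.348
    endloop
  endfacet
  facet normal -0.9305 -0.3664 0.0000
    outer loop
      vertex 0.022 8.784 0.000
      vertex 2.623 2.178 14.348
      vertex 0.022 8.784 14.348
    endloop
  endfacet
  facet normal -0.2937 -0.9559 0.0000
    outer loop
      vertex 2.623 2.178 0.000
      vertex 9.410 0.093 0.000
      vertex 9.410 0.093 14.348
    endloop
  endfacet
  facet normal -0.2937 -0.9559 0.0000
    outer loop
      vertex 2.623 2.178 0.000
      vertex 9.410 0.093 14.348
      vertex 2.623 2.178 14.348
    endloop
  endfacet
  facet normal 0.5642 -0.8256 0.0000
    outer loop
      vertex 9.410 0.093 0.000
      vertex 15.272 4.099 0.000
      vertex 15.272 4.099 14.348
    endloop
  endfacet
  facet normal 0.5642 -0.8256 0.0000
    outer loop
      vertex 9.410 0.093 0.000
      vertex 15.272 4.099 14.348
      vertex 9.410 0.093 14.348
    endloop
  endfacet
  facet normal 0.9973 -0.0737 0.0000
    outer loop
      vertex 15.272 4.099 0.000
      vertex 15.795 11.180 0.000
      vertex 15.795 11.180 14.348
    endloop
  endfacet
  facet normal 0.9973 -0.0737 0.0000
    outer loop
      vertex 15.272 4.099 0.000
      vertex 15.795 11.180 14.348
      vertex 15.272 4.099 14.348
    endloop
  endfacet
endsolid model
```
; perimeter-only toolpath
G21 ; units = mm
G90 ; absolute positioning
G28 ; home
; layer 1
G0 Z2.870
G0 X15.795 Y11.180
G1 X10.585 Y16.003
G1 X3.565 Y14.937
G1 X0.022 Y8.784
G1 X2.623 Y2.178
G1 X9.410 Y0.093
G1 X15.272 Y4.099
G1 X15.795 Y11.180
; layer 2
G0 Z5.739
G0 X15.795 Y11.180
G1 X10.585 Y16.003
G1 X3.565 Y14.937
G1 X0.022 Y8.784
G1 X2.623 Y2.178
G1 X9.410 Y0.093
G1 X15.272 Y4.099
G1 X15.795 Y11.180
; layer 3
G0 Z8.609
G0 X15.795 Y11.180
G1 X10.585 Y16.003
G1 X3.565 Y14.937
G1 X0.022 Y8.784
G1 X2.623 Y2.178
G1 X9.410 Y0.093
G1 X15.272 Y4.099
G1 X15.795 Y11.180
; layer 4
G0 Z11.478
G0 X15.795 Y11.180
G1 X10.585 Y16.003
G1 X3.565 Y14.937
G1 X0.022 Y8.784
G1 X2.623 Y2.178
G1 X9.410 Y0.093
G1 X15.272 Y4.099
G1 X15.795 Y11.180
; layer 5
G0 Z14.348
G0 X15.795 Y11.180
G1 X10.585 Y16.003
G1 X3.565 Y14.937
G1 X0.022 Y8.784
G1 X2.623 Y2.178
G1 X9.410 Y0.093
G1 X15.272 Y4.099
G1 X15.795 Y11.180
M2 ; end

The solid is a regular 7-sided prism (a cylinder approximated with 7 flat sides), circumscribed radius ≈ 8.18 mm, height ≈ 14.3 mm. Slicing at Δz = 2.870 mm — 5 equal slices spanning the solid's height, so layer i sits at z = i·h/5 — gives 5 non-empty perimeters. Each is a 7-segment closed polygon; G0 lifts to the layer z and rapids to the start vertex, then G1 traces the edges.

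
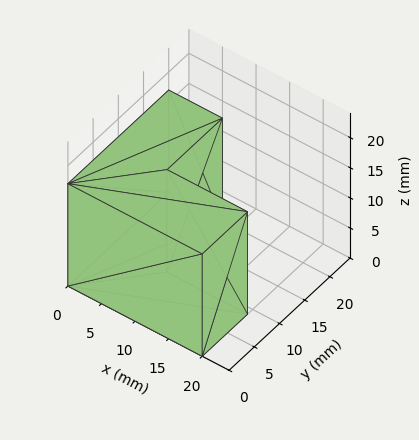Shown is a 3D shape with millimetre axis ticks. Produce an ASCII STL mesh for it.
Reading the render: the shape is an L-shaped prism: outer 20 × 20 mm, arm thicknesses ≈ 9 mm (horizontal) and 8 mm (vertical), extruded 17 mm in z (dimensions read to the nearest mm from the axis ticks). For the STL, each face is triangulated and given an outward normal.

solid part
  facet normal 0.0000 0.0000 -1.0000
    outer loop
      vertex 20.000 9.000 0.000
      vertex 20.000 0.000 0.000
      vertex 0.000 0.000 0.000
    endloop
  endfacet
  facet normal 0.0000 0.0000 -1.0000
    outer loop
      vertex 8.000 9.000 0.000
      vertex 20.000 9.000 0.000
      vertex 0.000 0.000 0.000
    endloop
  endfacet
  facet normal 0.0000 0.0000 -1.0000
    outer loop
      vertex 8.000 20.000 0.000
      vertex 8.000 9.000 0.000
      vertex 0.000 0.000 0.000
    endloop
  endfacet
  facet normal 0.0000 0.0000 -1.0000
    outer loop
      vertex 0.000 20.000 0.000
      vertex 8.000 20.000 0.000
      vertex 0.000 0.000 0.000
    endloop
  endfacet
  facet normal 0.0000 0.0000 1.0000
    outer loop
      vertex 0.000 0.000 17.000
      vertex 20.000 0.000 17.000
      vertex 20.000 9.000 17.000
    endloop
  endfacet
  facet normal 0.0000 0.0000 1.0000
    outer loop
      vertex 0.000 0.000 17.000
      vertex 20.000 9.000 17.000
      vertex 8.000 9.000 17.000
    endloop
  endfacet
  facet normal 0.0000 0.0000 1.0000
    outer loop
      vertex 0.000 0.000 17.000
      vertex 8.000 9.000 17.000
      vertex 8.000 20.000 17.000
    endloop
  endfacet
  facet normal 0.0000 0.0000 1.0000
    outer loop
      vertex 0.000 0.000 17.000
      vertex 8.000 20.000 17.000
      vertex 0.000 20.000 17.000
    endloop
  endfacet
  facet normal 0.0000 -1.0000 0.0000
    outer loop
      vertex 0.000 0.000 0.000
      vertex 20.000 0.000 0.000
      vertex 20.000 0.000 17.000
    endloop
  endfacet
  facet normal 0.0000 -1.0000 0.0000
    outer loop
      vertex 0.000 0.000 0.000
      vertex 20.000 0.000 17.000
      vertex 0.000 0.000 17.000
    endloop
  endfacet
  facet normal 1.0000 0.0000 0.0000
    outer loop
      vertex 20.000 0.000 0.000
      vertex 20.000 9.000 0.000
      vertex 20.000 9.000 17.000
    endloop
  endfacet
  facet normal 1.0000 0.0000 0.0000
    outer loop
      vertex 20.000 0.000 0.000
      vertex 20.000 9.000 17.000
      vertex 20.000 0.000 17.000
    endloop
  endfacet
  facet normal 0.0000 1.0000 0.0000
    outer loop
      vertex 20.000 9.000 0.000
      vertex 8.000 9.000 0.000
      vertex 8.000 9.000 17.000
    endloop
  endfacet
  facet normal 0.0000 1.0000 0.0000
    outer loop
      vertex 20.000 9.000 0.000
      vertex 8.000 9.000 17.000
      vertex 20.000 9.000 17.000
    endloop
  endfacet
  facet normal 1.0000 0.0000 0.0000
    outer loop
      vertex 8.000 9.000 0.000
      vertex 8.000 20.000 0.000
      vertex 8.000 20.000 17.000
    endloop
  endfacet
  facet normal 1.0000 0.0000 0.0000
    outer loop
      vertex 8.000 9.000 0.000
      vertex 8.000 20.000 17.000
      vertex 8.000 9.000 17.000
    endloop
  endfacet
  facet normal 0.0000 1.0000 0.0000
    outer loop
      vertex 8.000 20.000 0.000
      vertex 0.000 20.000 0.000
      vertex 0.000 20.000 17.000
    endloop
  endfacet
  facet normal 0.0000 1.0000 0.0000
    outer loop
      vertex 8.000 20.000 0.000
      vertex 0.000 20.000 17.000
      vertex 8.000 20.000 17.000
    endloop
  endfacet
  facet normal -1.0000 0.0000 0.0000
    outer loop
      vertex 0.000 20.000 0.000
      vertex 0.000 0.000 0.000
      vertex 0.000 0.000 17.000
    endloop
  endfacet
  facet normal -1.0000 0.0000 0.0000
    outer loop
      vertex 0.000 20.000 0.000
      vertex 0.000 0.000 17.000
      vertex 0.000 20.000 17.000
    endloop
  endfacet
endsolid part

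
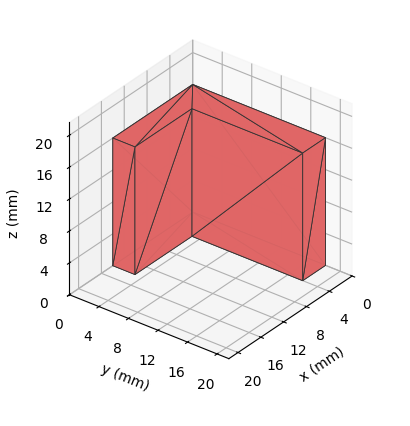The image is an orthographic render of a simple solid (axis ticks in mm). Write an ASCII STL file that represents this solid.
Reading the render: the shape is an L-shaped prism: outer 14 × 18 mm, arm thicknesses ≈ 3 mm (horizontal) and 4 mm (vertical), extruded 16 mm in z (dimensions read to the nearest mm from the axis ticks). For the STL, each face is triangulated and given an outward normal.

solid part
  facet normal 0.0000 0.0000 -1.0000
    outer loop
      vertex 14.000 3.000 0.000
      vertex 14.000 0.000 0.000
      vertex 0.000 0.000 0.000
    endloop
  endfacet
  facet normal 0.0000 0.0000 -1.0000
    outer loop
      vertex 4.000 3.000 0.000
      vertex 14.000 3.000 0.000
      vertex 0.000 0.000 0.000
    endloop
  endfacet
  facet normal 0.0000 0.0000 -1.0000
    outer loop
      vertex 4.000 18.000 0.000
      vertex 4.000 3.000 0.000
      vertex 0.000 0.000 0.000
    endloop
  endfacet
  facet normal 0.0000 0.0000 -1.0000
    outer loop
      vertex 0.000 18.000 0.000
      vertex 4.000 18.000 0.000
      vertex 0.000 0.000 0.000
    endloop
  endfacet
  facet normal 0.0000 0.0000 1.0000
    outer loop
      vertex 0.000 0.000 16.000
      vertex 14.000 0.000 16.000
      vertex 14.000 3.000 16.000
    endloop
  endfacet
  facet normal 0.0000 0.0000 1.0000
    outer loop
      vertex 0.000 0.000 16.000
      vertex 14.000 3.000 16.000
      vertex 4.000 3.000 16.000
    endloop
  endfacet
  facet normal 0.0000 0.0000 1.0000
    outer loop
      vertex 0.000 0.000 16.000
      vertex 4.000 3.000 16.000
      vertex 4.000 18.000 16.000
    endloop
  endfacet
  facet normal 0.0000 0.0000 1.0000
    outer loop
      vertex 0.000 0.000 16.000
      vertex 4.000 18.000 16.000
      vertex 0.000 18.000 16.000
    endloop
  endfacet
  facet normal 0.0000 -1.0000 0.0000
    outer loop
      vertex 0.000 0.000 0.000
      vertex 14.000 0.000 0.000
      vertex 14.000 0.000 16.000
    endloop
  endfacet
  facet normal 0.0000 -1.0000 0.0000
    outer loop
      vertex 0.000 0.000 0.000
      vertex 14.000 0.000 16.000
      vertex 0.000 0.000 16.000
    endloop
  endfacet
  facet normal 1.0000 0.0000 0.0000
    outer loop
      vertex 14.000 0.000 0.000
      vertex 14.000 3.000 0.000
      vertex 14.000 3.000 16.000
    endloop
  endfacet
  facet normal 1.0000 0.0000 0.0000
    outer loop
      vertex 14.000 0.000 0.000
      vertex 14.000 3.000 16.000
      vertex 14.000 0.000 16.000
    endloop
  endfacet
  facet normal 0.0000 1.0000 0.0000
    outer loop
      vertex 14.000 3.000 0.000
      vertex 4.000 3.000 0.000
      vertex 4.000 3.000 16.000
    endloop
  endfacet
  facet normal 0.0000 1.0000 0.0000
    outer loop
      vertex 14.000 3.000 0.000
      vertex 4.000 3.000 16.000
      vertex 14.000 3.000 16.000
    endloop
  endfacet
  facet normal 1.0000 0.0000 0.0000
    outer loop
      vertex 4.000 3.000 0.000
      vertex 4.000 18.000 0.000
      vertex 4.000 18.000 16.000
    endloop
  endfacet
  facet normal 1.0000 0.0000 0.0000
    outer loop
      vertex 4.000 3.000 0.000
      vertex 4.000 18.000 16.000
      vertex 4.000 3.000 16.000
    endloop
  endfacet
  facet normal 0.0000 1.0000 0.0000
    outer loop
      vertex 4.000 18.000 0.000
      vertex 0.000 18.000 0.000
      vertex 0.000 18.000 16.000
    endloop
  endfacet
  facet normal 0.0000 1.0000 0.0000
    outer loop
      vertex 4.000 18.000 0.000
      vertex 0.000 18.000 16.000
      vertex 4.000 18.000 16.000
    endloop
  endfacet
  facet normal -1.0000 0.0000 0.0000
    outer loop
      vertex 0.000 18.000 0.000
      vertex 0.000 0.000 0.000
      vertex 0.000 0.000 16.000
    endloop
  endfacet
  facet normal -1.0000 0.0000 0.0000
    outer loop
      vertex 0.000 18.000 0.000
      vertex 0.000 0.000 16.000
      vertex 0.000 18.000 16.000
    endloop
  endfacet
endsolid part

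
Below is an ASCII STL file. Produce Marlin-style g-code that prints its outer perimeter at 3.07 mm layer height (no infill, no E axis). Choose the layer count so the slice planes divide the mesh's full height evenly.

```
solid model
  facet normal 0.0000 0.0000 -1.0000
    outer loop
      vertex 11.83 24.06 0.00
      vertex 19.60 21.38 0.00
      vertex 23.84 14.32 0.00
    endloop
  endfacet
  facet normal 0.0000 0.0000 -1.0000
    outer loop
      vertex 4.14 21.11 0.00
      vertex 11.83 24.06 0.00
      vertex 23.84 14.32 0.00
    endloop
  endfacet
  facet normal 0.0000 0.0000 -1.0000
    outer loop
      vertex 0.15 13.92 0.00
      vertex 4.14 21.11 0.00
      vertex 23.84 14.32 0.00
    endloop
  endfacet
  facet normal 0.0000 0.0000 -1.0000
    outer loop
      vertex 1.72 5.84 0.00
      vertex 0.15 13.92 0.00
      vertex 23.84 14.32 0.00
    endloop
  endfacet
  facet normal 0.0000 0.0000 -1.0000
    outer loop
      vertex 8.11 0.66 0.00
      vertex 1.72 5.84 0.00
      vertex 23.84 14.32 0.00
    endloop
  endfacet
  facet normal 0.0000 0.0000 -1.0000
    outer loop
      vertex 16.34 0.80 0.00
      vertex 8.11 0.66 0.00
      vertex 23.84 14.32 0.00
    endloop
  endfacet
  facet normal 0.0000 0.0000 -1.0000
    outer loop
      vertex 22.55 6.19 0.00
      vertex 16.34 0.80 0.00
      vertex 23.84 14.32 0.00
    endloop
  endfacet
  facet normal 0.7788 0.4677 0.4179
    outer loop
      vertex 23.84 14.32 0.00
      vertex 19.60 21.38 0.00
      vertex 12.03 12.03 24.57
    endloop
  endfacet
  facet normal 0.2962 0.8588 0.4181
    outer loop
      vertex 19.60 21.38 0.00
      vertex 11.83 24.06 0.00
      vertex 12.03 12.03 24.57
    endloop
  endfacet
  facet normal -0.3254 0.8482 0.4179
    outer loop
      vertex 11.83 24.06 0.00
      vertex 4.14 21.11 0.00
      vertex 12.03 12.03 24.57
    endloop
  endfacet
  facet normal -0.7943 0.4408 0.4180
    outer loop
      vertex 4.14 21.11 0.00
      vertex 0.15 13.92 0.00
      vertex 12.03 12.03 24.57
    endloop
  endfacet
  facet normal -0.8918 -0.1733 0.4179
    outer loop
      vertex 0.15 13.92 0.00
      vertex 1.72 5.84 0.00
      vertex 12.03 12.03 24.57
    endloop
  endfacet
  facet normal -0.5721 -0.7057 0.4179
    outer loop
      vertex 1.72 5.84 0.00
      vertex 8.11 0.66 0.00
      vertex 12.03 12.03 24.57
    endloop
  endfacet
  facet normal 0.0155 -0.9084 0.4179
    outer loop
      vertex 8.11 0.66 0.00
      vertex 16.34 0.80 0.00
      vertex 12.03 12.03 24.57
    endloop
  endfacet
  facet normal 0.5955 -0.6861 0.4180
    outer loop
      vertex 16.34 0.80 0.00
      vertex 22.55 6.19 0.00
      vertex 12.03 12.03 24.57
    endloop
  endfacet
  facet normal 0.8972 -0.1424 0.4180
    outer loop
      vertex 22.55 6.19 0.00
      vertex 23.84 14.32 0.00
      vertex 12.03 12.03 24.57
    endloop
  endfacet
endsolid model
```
; perimeter-only toolpath
G21 ; units = mm
G90 ; absolute positioning
G28 ; home
; layer 1
G0 Z3.07
G0 X22.36 Y14.03
G1 X18.65 Y20.21
G1 X11.86 Y22.56
G1 X5.13 Y19.97
G1 X1.64 Y13.68
G1 X3.01 Y6.61
G1 X8.60 Y2.08
G1 X15.80 Y2.20
G1 X21.23 Y6.92
G1 X22.36 Y14.03
; layer 2
G0 Z6.14
G0 X20.89 Y13.75
G1 X17.71 Y19.04
G1 X11.88 Y21.05
G1 X6.11 Y18.84
G1 X3.12 Y13.45
G1 X4.30 Y7.39
G1 X9.09 Y3.50
G1 X15.26 Y3.61
G1 X19.92 Y7.65
G1 X20.89 Y13.75
; layer 3
G0 Z9.21
G0 X19.41 Y13.46
G1 X16.76 Y17.87
G1 X11.90 Y19.55
G1 X7.10 Y17.70
G1 X4.60 Y13.21
G1 X5.59 Y8.16
G1 X9.58 Y4.92
G1 X14.72 Y5.01
G1 X18.61 Y8.38
G1 X19.41 Y13.46
; layer 4
G0 Z12.29
G0 X17.93 Y13.18
G1 X15.82 Y16.70
G1 X11.93 Y18.04
G1 X8.08 Y16.57
G1 X6.09 Y12.97
G1 X6.88 Y8.93
G1 X10.07 Y6.34
G1 X14.18 Y6.42
G1 X17.29 Y9.11
G1 X17.93 Y13.18
; layer 5
G0 Z15.36
G0 X16.46 Y12.89
G1 X14.87 Y15.54
G1 X11.96 Y16.54
G1 X9.07 Y15.43
G1 X7.58 Y12.74
G1 X8.16 Y9.71
G1 X10.56 Y7.77
G1 X13.65 Y7.82
G1 X15.98 Y9.84
G1 X16.46 Y12.89
; layer 6
G0 Z18.43
G0 X14.98 Y12.60
G1 X13.92 Y14.37
G1 X11.98 Y15.04
G1 X10.06 Y14.30
G1 X9.06 Y12.50
G1 X9.45 Y10.48
G1 X11.05 Y9.19
G1 X13.11 Y9.22
G1 X14.66 Y10.57
G1 X14.98 Y12.60
; layer 7
G0 Z21.50
G0 X13.51 Y12.32
G1 X12.98 Y13.20
G1 X12.00 Y13.53
G1 X11.04 Y13.16
G1 X10.54 Y12.27
G1 X10.74 Y11.26
G1 X11.54 Y10.61
G1 X12.57 Y10.63
G1 X13.34 Y11.30
G1 X13.51 Y12.32
M2 ; end

The solid is a regular 9-sided pyramid, base circumscribed radius ≈ 12 mm, apex at z ≈ 24.6 mm. Slicing at Δz = 3.07 mm — 8 equal slices spanning the solid's height, so layer i sits at z = i·h/8 — gives 7 non-empty perimeters. Each is a 9-segment closed polygon; G0 lifts to the layer z and rapids to the start vertex, then G1 traces the edges. The cross-section shrinks linearly with z (the slice at the apex is degenerate and omitted).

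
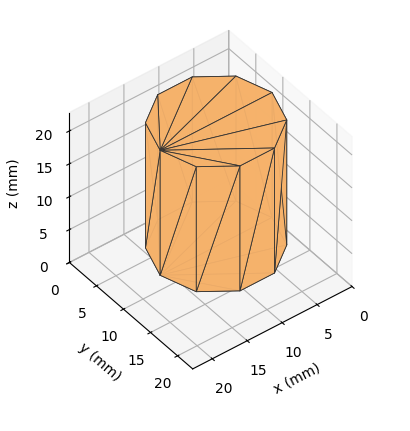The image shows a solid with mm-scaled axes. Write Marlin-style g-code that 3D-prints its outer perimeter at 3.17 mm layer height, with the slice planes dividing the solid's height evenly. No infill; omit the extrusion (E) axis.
Reading the render: the shape is a regular 10-sided prism (a cylinder approximated with 10 flat sides), circumscribed radius ≈ 8 mm, height ≈ 19 mm (dimensions read to the nearest mm from the axis ticks). For the g-code, the solid's height is divided into equal slices at the stated Δz and each level perimeter traced with G1 moves after a G0 lift.

; perimeter-only toolpath
G21 ; units = mm
G90 ; absolute positioning
G28 ; home
; layer 1
G0 Z3.17
G0 X16.00 Y8.00
G1 X14.47 Y12.70
G1 X10.47 Y15.61
G1 X5.53 Y15.61
G1 X1.53 Y12.70
G1 X0.00 Y8.00
G1 X1.53 Y3.30
G1 X5.53 Y0.39
G1 X10.47 Y0.39
G1 X14.47 Y3.30
G1 X16.00 Y8.00
; layer 2
G0 Z6.33
G0 X16.00 Y8.00
G1 X14.47 Y12.70
G1 X10.47 Y15.61
G1 X5.53 Y15.61
G1 X1.53 Y12.70
G1 X0.00 Y8.00
G1 X1.53 Y3.30
G1 X5.53 Y0.39
G1 X10.47 Y0.39
G1 X14.47 Y3.30
G1 X16.00 Y8.00
; layer 3
G0 Z9.50
G0 X16.00 Y8.00
G1 X14.47 Y12.70
G1 X10.47 Y15.61
G1 X5.53 Y15.61
G1 X1.53 Y12.70
G1 X0.00 Y8.00
G1 X1.53 Y3.30
G1 X5.53 Y0.39
G1 X10.47 Y0.39
G1 X14.47 Y3.30
G1 X16.00 Y8.00
; layer 4
G0 Z12.67
G0 X16.00 Y8.00
G1 X14.47 Y12.70
G1 X10.47 Y15.61
G1 X5.53 Y15.61
G1 X1.53 Y12.70
G1 X0.00 Y8.00
G1 X1.53 Y3.30
G1 X5.53 Y0.39
G1 X10.47 Y0.39
G1 X14.47 Y3.30
G1 X16.00 Y8.00
; layer 5
G0 Z15.83
G0 X16.00 Y8.00
G1 X14.47 Y12.70
G1 X10.47 Y15.61
G1 X5.53 Y15.61
G1 X1.53 Y12.70
G1 X0.00 Y8.00
G1 X1.53 Y3.30
G1 X5.53 Y0.39
G1 X10.47 Y0.39
G1 X14.47 Y3.30
G1 X16.00 Y8.00
; layer 6
G0 Z19.00
G0 X16.00 Y8.00
G1 X14.47 Y12.70
G1 X10.47 Y15.61
G1 X5.53 Y15.61
G1 X1.53 Y12.70
G1 X0.00 Y8.00
G1 X1.53 Y3.30
G1 X5.53 Y0.39
G1 X10.47 Y0.39
G1 X14.47 Y3.30
G1 X16.00 Y8.00
M2 ; end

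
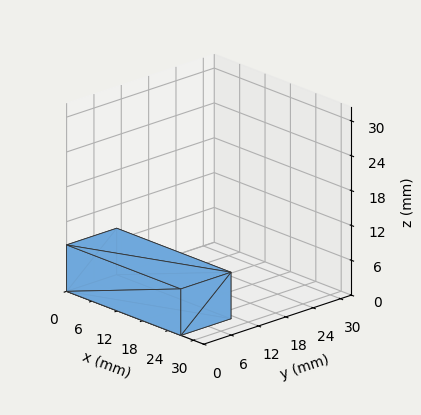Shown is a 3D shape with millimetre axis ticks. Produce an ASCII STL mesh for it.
Reading the render: the shape is a rectangular box, roughly 27 × 11 mm footprint and 8 mm tall (dimensions read to the nearest mm from the axis ticks). For the STL, each face is triangulated and given an outward normal.

solid part
  facet normal 0.0000 0.0000 -1.0000
    outer loop
      vertex 27.0 11.0 0.0
      vertex 27.0 0.0 0.0
      vertex 0.0 0.0 0.0
    endloop
  endfacet
  facet normal 0.0000 0.0000 -1.0000
    outer loop
      vertex 0.0 11.0 0.0
      vertex 27.0 11.0 0.0
      vertex 0.0 0.0 0.0
    endloop
  endfacet
  facet normal 0.0000 0.0000 1.0000
    outer loop
      vertex 0.0 0.0 8.0
      vertex 27.0 0.0 8.0
      vertex 27.0 11.0 8.0
    endloop
  endfacet
  facet normal 0.0000 0.0000 1.0000
    outer loop
      vertex 0.0 0.0 8.0
      vertex 27.0 11.0 8.0
      vertex 0.0 11.0 8.0
    endloop
  endfacet
  facet normal 0.0000 -1.0000 0.0000
    outer loop
      vertex 0.0 0.0 0.0
      vertex 27.0 0.0 0.0
      vertex 27.0 0.0 8.0
    endloop
  endfacet
  facet normal 0.0000 -1.0000 0.0000
    outer loop
      vertex 0.0 0.0 0.0
      vertex 27.0 0.0 8.0
      vertex 0.0 0.0 8.0
    endloop
  endfacet
  facet normal 0.0000 1.0000 0.0000
    outer loop
      vertex 27.0 11.0 8.0
      vertex 27.0 11.0 0.0
      vertex 0.0 11.0 0.0
    endloop
  endfacet
  facet normal 0.0000 1.0000 0.0000
    outer loop
      vertex 0.0 11.0 8.0
      vertex 27.0 11.0 8.0
      vertex 0.0 11.0 0.0
    endloop
  endfacet
  facet normal -1.0000 0.0000 0.0000
    outer loop
      vertex 0.0 11.0 8.0
      vertex 0.0 11.0 0.0
      vertex 0.0 0.0 0.0
    endloop
  endfacet
  facet normal -1.0000 0.0000 0.0000
    outer loop
      vertex 0.0 0.0 8.0
      vertex 0.0 11.0 8.0
      vertex 0.0 0.0 0.0
    endloop
  endfacet
  facet normal 1.0000 0.0000 0.0000
    outer loop
      vertex 27.0 0.0 0.0
      vertex 27.0 11.0 0.0
      vertex 27.0 11.0 8.0
    endloop
  endfacet
  facet normal 1.0000 0.0000 0.0000
    outer loop
      vertex 27.0 0.0 0.0
      vertex 27.0 11.0 8.0
      vertex 27.0 0.0 8.0
    endloop
  endfacet
endsolid part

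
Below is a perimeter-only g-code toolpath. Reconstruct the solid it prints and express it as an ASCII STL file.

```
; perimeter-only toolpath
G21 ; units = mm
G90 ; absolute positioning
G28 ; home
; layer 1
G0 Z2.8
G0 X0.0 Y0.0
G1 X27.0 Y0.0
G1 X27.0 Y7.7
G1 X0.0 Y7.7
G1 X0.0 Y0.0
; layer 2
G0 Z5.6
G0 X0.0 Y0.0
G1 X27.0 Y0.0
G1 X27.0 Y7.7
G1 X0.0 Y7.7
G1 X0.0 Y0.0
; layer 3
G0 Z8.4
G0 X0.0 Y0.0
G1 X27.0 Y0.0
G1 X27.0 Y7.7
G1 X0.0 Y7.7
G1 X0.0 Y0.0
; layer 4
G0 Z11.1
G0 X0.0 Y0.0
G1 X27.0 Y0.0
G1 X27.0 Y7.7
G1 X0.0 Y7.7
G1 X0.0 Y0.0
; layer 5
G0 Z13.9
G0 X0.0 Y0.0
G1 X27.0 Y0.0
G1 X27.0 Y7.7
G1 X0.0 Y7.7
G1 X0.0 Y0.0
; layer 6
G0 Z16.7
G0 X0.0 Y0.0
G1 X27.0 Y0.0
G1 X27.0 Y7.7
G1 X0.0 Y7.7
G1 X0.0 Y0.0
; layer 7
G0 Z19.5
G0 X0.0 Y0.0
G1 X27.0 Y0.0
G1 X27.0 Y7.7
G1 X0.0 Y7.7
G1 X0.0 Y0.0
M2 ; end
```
solid part
  facet normal 0.0000 0.0000 -1.0000
    outer loop
      vertex 27.0 7.7 0.0
      vertex 27.0 0.0 0.0
      vertex 0.0 0.0 0.0
    endloop
  endfacet
  facet normal 0.0000 0.0000 -1.0000
    outer loop
      vertex 0.0 7.7 0.0
      vertex 27.0 7.7 0.0
      vertex 0.0 0.0 0.0
    endloop
  endfacet
  facet normal 0.0000 0.0000 1.0000
    outer loop
      vertex 0.0 0.0 19.5
      vertex 27.0 0.0 19.5
      vertex 27.0 7.7 19.5
    endloop
  endfacet
  facet normal 0.0000 0.0000 1.0000
    outer loop
      vertex 0.0 0.0 19.5
      vertex 27.0 7.7 19.5
      vertex 0.0 7.7 19.5
    endloop
  endfacet
  facet normal 0.0000 -1.0000 0.0000
    outer loop
      vertex 0.0 0.0 0.0
      vertex 27.0 0.0 0.0
      vertex 27.0 0.0 19.5
    endloop
  endfacet
  facet normal 0.0000 -1.0000 0.0000
    outer loop
      vertex 0.0 0.0 0.0
      vertex 27.0 0.0 19.5
      vertex 0.0 0.0 19.5
    endloop
  endfacet
  facet normal 0.0000 1.0000 0.0000
    outer loop
      vertex 27.0 7.7 19.5
      vertex 27.0 7.7 0.0
      vertex 0.0 7.7 0.0
    endloop
  endfacet
  facet normal 0.0000 1.0000 0.0000
    outer loop
      vertex 0.0 7.7 19.5
      vertex 27.0 7.7 19.5
      vertex 0.0 7.7 0.0
    endloop
  endfacet
  facet normal -1.0000 0.0000 0.0000
    outer loop
      vertex 0.0 7.7 19.5
      vertex 0.0 7.7 0.0
      vertex 0.0 0.0 0.0
    endloop
  endfacet
  facet normal -1.0000 0.0000 0.0000
    outer loop
      vertex 0.0 0.0 19.5
      vertex 0.0 7.7 19.5
      vertex 0.0 0.0 0.0
    endloop
  endfacet
  facet normal 1.0000 0.0000 0.0000
    outer loop
      vertex 27.0 0.0 0.0
      vertex 27.0 7.7 0.0
      vertex 27.0 7.7 19.5
    endloop
  endfacet
  facet normal 1.0000 0.0000 0.0000
    outer loop
      vertex 27.0 0.0 0.0
      vertex 27.0 7.7 19.5
      vertex 27.0 0.0 19.5
    endloop
  endfacet
endsolid part

The G0 Z moves step by Δz≈2.8 mm. Every layer's G1 loop is the same polygon, so the solid is a straight extrusion of it from z=0 to z≈19.5. Closing with flat bottom and top caps and triangulating gives 12 facets — a rectangular box, roughly 27 × 7.7 mm footprint and 19.5 mm tall.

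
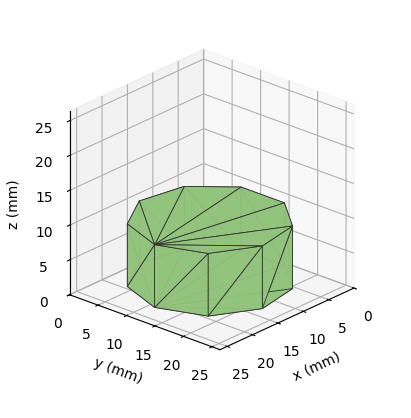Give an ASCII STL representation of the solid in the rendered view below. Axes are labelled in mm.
Reading the render: the shape is a regular 9-sided prism (a cylinder approximated with 9 flat sides), circumscribed radius ≈ 11 mm, height ≈ 9 mm (dimensions read to the nearest mm from the axis ticks). For the STL, each face is triangulated and given an outward normal.

solid part
  facet normal 0.0000 0.0000 -1.0000
    outer loop
      vertex 12.9 21.8 0.0
      vertex 19.4 18.1 0.0
      vertex 22.0 11.0 0.0
    endloop
  endfacet
  facet normal 0.0000 0.0000 -1.0000
    outer loop
      vertex 5.5 20.5 0.0
      vertex 12.9 21.8 0.0
      vertex 22.0 11.0 0.0
    endloop
  endfacet
  facet normal 0.0000 0.0000 -1.0000
    outer loop
      vertex 0.7 14.8 0.0
      vertex 5.5 20.5 0.0
      vertex 22.0 11.0 0.0
    endloop
  endfacet
  facet normal 0.0000 0.0000 -1.0000
    outer loop
      vertex 0.7 7.2 0.0
      vertex 0.7 14.8 0.0
      vertex 22.0 11.0 0.0
    endloop
  endfacet
  facet normal 0.0000 0.0000 -1.0000
    outer loop
      vertex 5.5 1.5 0.0
      vertex 0.7 7.2 0.0
      vertex 22.0 11.0 0.0
    endloop
  endfacet
  facet normal 0.0000 0.0000 -1.0000
    outer loop
      vertex 12.9 0.2 0.0
      vertex 5.5 1.5 0.0
      vertex 22.0 11.0 0.0
    endloop
  endfacet
  facet normal 0.0000 0.0000 -1.0000
    outer loop
      vertex 19.4 3.9 0.0
      vertex 12.9 0.2 0.0
      vertex 22.0 11.0 0.0
    endloop
  endfacet
  facet normal 0.0000 0.0000 1.0000
    outer loop
      vertex 22.0 11.0 9.0
      vertex 19.4 18.1 9.0
      vertex 12.9 21.8 9.0
    endloop
  endfacet
  facet normal 0.0000 0.0000 1.0000
    outer loop
      vertex 22.0 11.0 9.0
      vertex 12.9 21.8 9.0
      vertex 5.5 20.5 9.0
    endloop
  endfacet
  facet normal 0.0000 0.0000 1.0000
    outer loop
      vertex 22.0 11.0 9.0
      vertex 5.5 20.5 9.0
      vertex 0.7 14.8 9.0
    endloop
  endfacet
  facet normal 0.0000 0.0000 1.0000
    outer loop
      vertex 22.0 11.0 9.0
      vertex 0.7 14.8 9.0
      vertex 0.7 7.2 9.0
    endloop
  endfacet
  facet normal 0.0000 0.0000 1.0000
    outer loop
      vertex 22.0 11.0 9.0
      vertex 0.7 7.2 9.0
      vertex 5.5 1.5 9.0
    endloop
  endfacet
  facet normal 0.0000 0.0000 1.0000
    outer loop
      vertex 22.0 11.0 9.0
      vertex 5.5 1.5 9.0
      vertex 12.9 0.2 9.0
    endloop
  endfacet
  facet normal 0.0000 0.0000 1.0000
    outer loop
      vertex 22.0 11.0 9.0
      vertex 12.9 0.2 9.0
      vertex 19.4 3.9 9.0
    endloop
  endfacet
  facet normal 0.9390 0.3439 0.0000
    outer loop
      vertex 22.0 11.0 0.0
      vertex 19.4 18.1 0.0
      vertex 19.4 18.1 9.0
    endloop
  endfacet
  facet normal 0.9390 0.3439 0.0000
    outer loop
      vertex 22.0 11.0 0.0
      vertex 19.4 18.1 9.0
      vertex 22.0 11.0 9.0
    endloop
  endfacet
  facet normal 0.4947 0.8691 0.0000
    outer loop
      vertex 19.4 18.1 0.0
      vertex 12.9 21.8 0.0
      vertex 12.9 21.8 9.0
    endloop
  endfacet
  facet normal 0.4947 0.8691 0.0000
    outer loop
      vertex 19.4 18.1 0.0
      vertex 12.9 21.8 9.0
      vertex 19.4 18.1 9.0
    endloop
  endfacet
  facet normal -0.1730 0.9849 0.0000
    outer loop
      vertex 12.9 21.8 0.0
      vertex 5.5 20.5 0.0
      vertex 5.5 20.5 9.0
    endloop
  endfacet
  facet normal -0.1730 0.9849 0.0000
    outer loop
      vertex 12.9 21.8 0.0
      vertex 5.5 20.5 9.0
      vertex 12.9 21.8 9.0
    endloop
  endfacet
  facet normal -0.7649 0.6441 0.0000
    outer loop
      vertex 5.5 20.5 0.0
      vertex 0.7 14.8 0.0
      vertex 0.7 14.8 9.0
    endloop
  endfacet
  facet normal -0.7649 0.6441 0.0000
    outer loop
      vertex 5.5 20.5 0.0
      vertex 0.7 14.8 9.0
      vertex 5.5 20.5 9.0
    endloop
  endfacet
  facet normal -1.0000 0.0000 0.0000
    outer loop
      vertex 0.7 14.8 0.0
      vertex 0.7 7.2 0.0
      vertex 0.7 7.2 9.0
    endloop
  endfacet
  facet normal -1.0000 0.0000 0.0000
    outer loop
      vertex 0.7 14.8 0.0
      vertex 0.7 7.2 9.0
      vertex 0.7 14.8 9.0
    endloop
  endfacet
  facet normal -0.7649 -0.6441 0.0000
    outer loop
      vertex 0.7 7.2 0.0
      vertex 5.5 1.5 0.0
      vertex 5.5 1.5 9.0
    endloop
  endfacet
  facet normal -0.7649 -0.6441 0.0000
    outer loop
      vertex 0.7 7.2 0.0
      vertex 5.5 1.5 9.0
      vertex 0.7 7.2 9.0
    endloop
  endfacet
  facet normal -0.1730 -0.9849 0.0000
    outer loop
      vertex 5.5 1.5 0.0
      vertex 12.9 0.2 0.0
      vertex 12.9 0.2 9.0
    endloop
  endfacet
  facet normal -0.1730 -0.9849 0.0000
    outer loop
      vertex 5.5 1.5 0.0
      vertex 12.9 0.2 9.0
      vertex 5.5 1.5 9.0
    endloop
  endfacet
  facet normal 0.4947 -0.8691 0.0000
    outer loop
      vertex 12.9 0.2 0.0
      vertex 19.4 3.9 0.0
      vertex 19.4 3.9 9.0
    endloop
  endfacet
  facet normal 0.4947 -0.8691 0.0000
    outer loop
      vertex 12.9 0.2 0.0
      vertex 19.4 3.9 9.0
      vertex 12.9 0.2 9.0
    endloop
  endfacet
  facet normal 0.9390 -0.3439 0.0000
    outer loop
      vertex 19.4 3.9 0.0
      vertex 22.0 11.0 0.0
      vertex 22.0 11.0 9.0
    endloop
  endfacet
  facet normal 0.9390 -0.3439 0.0000
    outer loop
      vertex 19.4 3.9 0.0
      vertex 22.0 11.0 9.0
      vertex 19.4 3.9 9.0
    endloop
  endfacet
endsolid part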